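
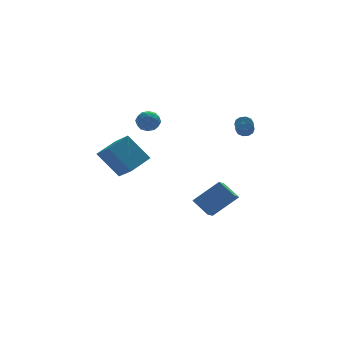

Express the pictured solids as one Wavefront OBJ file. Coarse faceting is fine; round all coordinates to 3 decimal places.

v 3.135 -2.109 3.118
v 3.358 -1.811 3.481
v 3.048 -2.532 4.265
v 2.825 -2.831 3.902
v 3.053 -1.716 3.447
v 2.743 -2.437 4.232
v 2.779 -1.771 3.288
v 2.469 -2.492 4.073
v 2.641 -1.955 3.064
v 2.331 -2.677 3.849
v 2.692 -2.198 2.861
v 2.382 -2.92 3.645
v 2.912 -2.408 2.755
v 2.602 -3.129 3.539
v 3.217 -2.503 2.788
v 2.907 -3.224 3.573
v 3.491 -2.448 2.947
v 3.181 -3.169 3.732
v 3.629 -2.263 3.171
v 3.319 -2.985 3.956
v 3.578 -2.02 3.375
v 3.268 -2.742 4.159
v -2.846 -1.403 4.165
v -2.447 -0.942 4.596
v -1.913 -1.498 3.404
v -1.514 -1.037 3.835
v -1.684 -1.722 4.078
v -2.261 -1.663 4.549
v -2.099 -0.777 3.451
v -2.676 -0.718 3.922
v -1.985 -0.555 4.155
v -1.729 -1.14 4.543
v -2.631 -1.3 3.457
v -2.375 -1.885 3.845
v -2.728 -1.164 4.447
v -1.632 -1.276 3.553
v -1.732 -1.679 3.695
v -1.497 -1.408 3.949
v -2.619 -1.588 4.419
v -2.385 -1.317 4.673
v -1.936 -1.776 4.368
v -1.975 -1.123 3.327
v -1.741 -0.852 3.581
v -2.863 -1.032 4.051
v -2.628 -0.761 4.305
v -2.424 -0.664 3.632
v -2.223 -0.666 4.442
v -1.674 -0.722 3.994
v -2.018 -0.569 3.769
v -2.357 -0.534 4.045
v -2.072 -1.009 4.669
v -1.524 -1.065 4.222
v -1.624 -1.468 4.365
v -1.963 -1.433 4.641
v -1.801 -0.782 4.41
v -2.836 -1.375 3.778
v -2.288 -1.431 3.331
v -2.397 -1.007 3.359
v -2.736 -0.972 3.635
v -2.686 -1.718 4.006
v -2.137 -1.774 3.558
v -2.003 -1.906 3.955
v -2.342 -1.871 4.231
v -2.559 -1.658 3.59
v -4.048 0.388 1.506
v -2.717 1.218 2.052
v -4.456 1.598 0.663
v -3.126 2.428 1.209
v -2.934 -0.348 -0.089
v -1.604 0.482 0.457
v -3.343 0.862 -0.932
v -2.012 1.692 -0.386
v 1.581 1.783 -3.948
v 1.006 0.897 -3.398
v 3.123 1.633 -2.574
v 2.548 0.747 -2.025
v 2.212 0.873 -4.755
v 1.637 -0.013 -4.206
v 3.754 0.723 -3.382
v 3.179 -0.163 -2.832
f 2 1 5
f 2 5 3
f 3 5 6
f 3 6 4
f 5 1 7
f 5 7 6
f 6 7 8
f 6 8 4
f 7 1 9
f 7 9 8
f 8 9 10
f 8 10 4
f 9 1 11
f 9 11 10
f 10 11 12
f 10 12 4
f 11 1 13
f 11 13 12
f 12 13 14
f 12 14 4
f 13 1 15
f 13 15 14
f 14 15 16
f 14 16 4
f 15 1 17
f 15 17 16
f 16 17 18
f 16 18 4
f 17 1 19
f 17 19 18
f 18 19 20
f 18 20 4
f 19 1 21
f 19 21 20
f 20 21 22
f 20 22 4
f 21 1 2
f 21 2 22
f 22 2 3
f 22 3 4
f 23 60 39
f 60 34 63
f 39 63 28
f 60 63 39
f 23 39 35
f 39 28 40
f 35 40 24
f 39 40 35
f 23 35 44
f 35 24 45
f 44 45 30
f 35 45 44
f 23 44 56
f 44 30 59
f 56 59 33
f 44 59 56
f 23 56 60
f 56 33 64
f 60 64 34
f 56 64 60
f 24 40 51
f 40 28 54
f 51 54 32
f 40 54 51
f 28 63 41
f 63 34 62
f 41 62 27
f 63 62 41
f 34 64 61
f 64 33 57
f 61 57 25
f 64 57 61
f 33 59 58
f 59 30 46
f 58 46 29
f 59 46 58
f 30 45 50
f 45 24 47
f 50 47 31
f 45 47 50
f 26 52 38
f 52 32 53
f 38 53 27
f 52 53 38
f 26 38 36
f 38 27 37
f 36 37 25
f 38 37 36
f 26 36 43
f 36 25 42
f 43 42 29
f 36 42 43
f 26 43 48
f 43 29 49
f 48 49 31
f 43 49 48
f 26 48 52
f 48 31 55
f 52 55 32
f 48 55 52
f 27 53 41
f 53 32 54
f 41 54 28
f 53 54 41
f 25 37 61
f 37 27 62
f 61 62 34
f 37 62 61
f 29 42 58
f 42 25 57
f 58 57 33
f 42 57 58
f 31 49 50
f 49 29 46
f 50 46 30
f 49 46 50
f 32 55 51
f 55 31 47
f 51 47 24
f 55 47 51
f 66 68 65
f 69 66 65
f 65 68 67
f 67 69 65
f 66 72 68
f 70 66 69
f 70 72 66
f 68 72 67
f 71 69 67
f 67 72 71
f 71 70 69
f 72 70 71
f 74 76 73
f 77 74 73
f 73 76 75
f 75 77 73
f 74 80 76
f 78 74 77
f 78 80 74
f 76 80 75
f 79 77 75
f 75 80 79
f 79 78 77
f 80 78 79



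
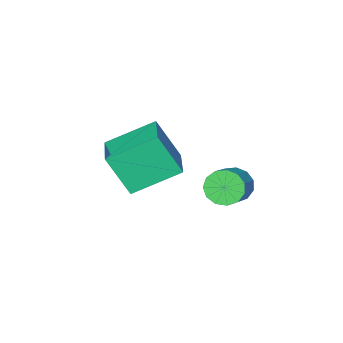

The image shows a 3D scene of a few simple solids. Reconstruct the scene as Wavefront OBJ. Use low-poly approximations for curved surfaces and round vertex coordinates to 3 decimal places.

v 0.596 -1.972 0.932
v 1.132 -2.79 2.608
v 1.631 -0.467 1.336
v 2.166 -1.285 3.012
v 2.294 -2.875 -0.052
v 2.829 -3.693 1.624
v 3.328 -1.37 0.352
v 3.864 -2.188 2.028
v -1.829 -1.823 -1.766
v -1.382 -1.773 -2.464
v -0.405 -1.128 -1.792
v -0.851 -1.177 -1.094
v -1.647 -1.388 -2.449
v -0.67 -0.742 -1.777
v -1.969 -1.14 -2.217
v -0.992 -0.495 -1.546
v -2.247 -1.11 -1.842
v -1.27 -0.464 -1.171
v -2.392 -1.306 -1.443
v -1.414 -0.66 -0.771
v -2.358 -1.666 -1.146
v -1.381 -1.02 -0.475
v -2.156 -2.075 -1.046
v -1.179 -1.43 -0.375
v -1.85 -2.405 -1.174
v -0.873 -1.76 -0.503
v -1.537 -2.55 -1.491
v -0.56 -1.904 -0.82
v -1.317 -2.464 -1.894
v -0.34 -1.818 -1.223
v -1.259 -2.174 -2.257
v -0.282 -1.529 -1.586
f 2 4 1
f 5 2 1
f 1 4 3
f 3 5 1
f 2 8 4
f 6 2 5
f 6 8 2
f 4 8 3
f 7 5 3
f 3 8 7
f 7 6 5
f 8 6 7
f 10 9 13
f 10 13 11
f 11 13 14
f 11 14 12
f 13 9 15
f 13 15 14
f 14 15 16
f 14 16 12
f 15 9 17
f 15 17 16
f 16 17 18
f 16 18 12
f 17 9 19
f 17 19 18
f 18 19 20
f 18 20 12
f 19 9 21
f 19 21 20
f 20 21 22
f 20 22 12
f 21 9 23
f 21 23 22
f 22 23 24
f 22 24 12
f 23 9 25
f 23 25 24
f 24 25 26
f 24 26 12
f 25 9 27
f 25 27 26
f 26 27 28
f 26 28 12
f 27 9 29
f 27 29 28
f 28 29 30
f 28 30 12
f 29 9 31
f 29 31 30
f 30 31 32
f 30 32 12
f 31 9 10
f 31 10 32
f 32 10 11
f 32 11 12



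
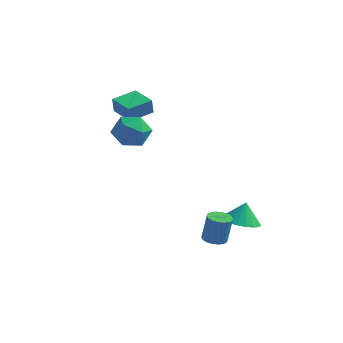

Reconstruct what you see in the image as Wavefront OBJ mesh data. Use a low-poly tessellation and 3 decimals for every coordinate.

v -2.273 0.657 3.664
v -1.429 0.206 3.46
v -3.051 -0.706 3.46
v -2.207 -1.157 3.256
v -2.385 -0.84 4.164
v -1.905 0.002 4.29
v -2.575 -0.502 2.63
v -2.095 0.34 2.756
v -1.616 -0.51 2.821
v -1.499 -0.719 3.769
v -2.981 0.219 3.151
v -2.864 0.01 4.099
v 2.003 2.251 -2.821
v 2.936 2.073 -2.854
v 2.117 2.649 -1.759
v 2.918 2.443 -2.991
v 2.742 2.78 -3.098
v 2.438 3.025 -3.158
v 2.059 3.137 -3.159
v 1.671 3.096 -3.102
v 1.339 2.908 -2.996
v 1.123 2.607 -2.86
v 1.059 2.244 -2.717
v 1.158 1.883 -2.592
v 1.403 1.585 -2.507
v 1.752 1.402 -2.476
v 2.144 1.366 -2.505
v 2.512 1.484 -2.588
v 2.792 1.733 -2.712
v -3.459 2.269 2.555
v -3.477 2.144 3.386
v -4.589 2.966 2.636
v -4.607 2.842 3.466
v -2.773 3.358 2.734
v -2.791 3.234 3.564
v -3.903 4.056 2.814
v -3.921 3.931 3.645
v 1.717 -0.219 -2.559
v 2.24 0.034 -2.66
v 2.426 0.191 -1.302
v 1.903 -0.061 -1.201
v 2.076 0.239 -2.661
v 2.262 0.396 -1.303
v 1.84 0.352 -2.642
v 2.026 0.51 -1.284
v 1.58 0.353 -2.607
v 1.766 0.51 -1.248
v 1.347 0.241 -2.562
v 1.533 0.398 -1.203
v 1.187 0.037 -2.516
v 1.373 0.194 -1.158
v 1.132 -0.217 -2.479
v 1.318 -0.06 -1.121
v 1.194 -0.471 -2.458
v 1.38 -0.314 -1.1
v 1.358 -0.676 -2.457
v 1.544 -0.519 -1.099
v 1.594 -0.79 -2.476
v 1.78 -0.632 -1.118
v 1.854 -0.79 -2.512
v 2.04 -0.633 -1.153
v 2.087 -0.678 -2.557
v 2.273 -0.521 -1.198
v 2.247 -0.474 -2.602
v 2.433 -0.317 -1.244
v 2.302 -0.22 -2.639
v 2.488 -0.063 -1.281
f 1 12 6
f 1 6 2
f 1 2 8
f 1 8 11
f 1 11 12
f 2 6 10
f 6 12 5
f 12 11 3
f 11 8 7
f 8 2 9
f 4 10 5
f 4 5 3
f 4 3 7
f 4 7 9
f 4 9 10
f 5 10 6
f 3 5 12
f 7 3 11
f 9 7 8
f 10 9 2
f 14 13 16
f 14 16 15
f 16 13 17
f 16 17 15
f 17 13 18
f 17 18 15
f 18 13 19
f 18 19 15
f 19 13 20
f 19 20 15
f 20 13 21
f 20 21 15
f 21 13 22
f 21 22 15
f 22 13 23
f 22 23 15
f 23 13 24
f 23 24 15
f 24 13 25
f 24 25 15
f 25 13 26
f 25 26 15
f 26 13 27
f 26 27 15
f 27 13 28
f 27 28 15
f 28 13 29
f 28 29 15
f 29 13 14
f 29 14 15
f 31 33 30
f 34 31 30
f 30 33 32
f 32 34 30
f 31 37 33
f 35 31 34
f 35 37 31
f 33 37 32
f 36 34 32
f 32 37 36
f 36 35 34
f 37 35 36
f 39 38 42
f 39 42 40
f 40 42 43
f 40 43 41
f 42 38 44
f 42 44 43
f 43 44 45
f 43 45 41
f 44 38 46
f 44 46 45
f 45 46 47
f 45 47 41
f 46 38 48
f 46 48 47
f 47 48 49
f 47 49 41
f 48 38 50
f 48 50 49
f 49 50 51
f 49 51 41
f 50 38 52
f 50 52 51
f 51 52 53
f 51 53 41
f 52 38 54
f 52 54 53
f 53 54 55
f 53 55 41
f 54 38 56
f 54 56 55
f 55 56 57
f 55 57 41
f 56 38 58
f 56 58 57
f 57 58 59
f 57 59 41
f 58 38 60
f 58 60 59
f 59 60 61
f 59 61 41
f 60 38 62
f 60 62 61
f 61 62 63
f 61 63 41
f 62 38 64
f 62 64 63
f 63 64 65
f 63 65 41
f 64 38 66
f 64 66 65
f 65 66 67
f 65 67 41
f 66 38 39
f 66 39 67
f 67 39 40
f 67 40 41



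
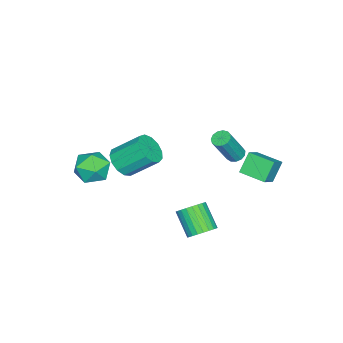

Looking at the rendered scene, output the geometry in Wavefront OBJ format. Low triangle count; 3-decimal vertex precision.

v 0.745 -2.493 -0.773
v 1.574 -2.696 -0.271
v 1.144 -1.23 1.034
v 0.315 -1.027 0.533
v 1.712 -2.315 -0.655
v 1.281 -0.848 0.651
v 1.542 -1.99 -1.075
v 1.112 -0.524 0.23
v 1.12 -1.825 -1.4
v 0.689 -0.359 -0.095
v 0.578 -1.872 -1.525
v 0.148 -0.406 -0.22
v 0.09 -2.117 -1.412
v -0.341 -0.65 -0.107
v -0.191 -2.481 -1.095
v -0.621 -1.014 0.21
v -0.174 -2.849 -0.677
v -0.604 -1.382 0.629
v 0.135 -3.104 -0.288
v -0.296 -1.637 1.017
v 0.637 -3.165 -0.054
v 0.207 -1.698 1.252
v 1.174 -3.013 -0.047
v 0.743 -1.547 1.258
v 3.281 3.264 -2.527
v 3.804 3.547 -1.949
v 3.063 2.56 -0.794
v 2.539 2.276 -1.373
v 3.561 3.759 -1.923
v 2.82 2.772 -0.769
v 3.275 3.896 -1.99
v 2.534 2.909 -0.835
v 2.99 3.937 -2.138
v 2.249 2.95 -0.984
v 2.749 3.875 -2.346
v 2.008 2.888 -1.191
v 2.589 3.72 -2.581
v 1.848 2.733 -1.426
v 2.535 3.495 -2.808
v 1.794 2.508 -1.653
v 2.593 3.236 -2.992
v 1.852 2.249 -1.838
v 2.757 2.98 -3.106
v 2.016 1.993 -1.951
v 3 2.768 -3.131
v 2.259 1.781 -1.977
v 3.286 2.631 -3.065
v 2.545 1.644 -1.91
v 3.571 2.59 -2.916
v 2.83 1.603 -1.762
v 3.812 2.652 -2.709
v 3.071 1.665 -1.554
v 3.972 2.807 -2.474
v 3.231 1.82 -1.319
v 4.026 3.032 -2.247
v 3.285 2.045 -1.092
v 3.968 3.291 -2.062
v 3.227 2.304 -0.908
v -4.817 3.05 -2.364
v -3.738 2.978 -1.556
v -4.609 4.611 -2.501
v -3.531 4.538 -1.693
v -3.989 2.842 -3.487
v -2.911 2.769 -2.679
v -3.782 4.402 -3.624
v -2.703 4.33 -2.816
v -2.532 2.685 -0.859
v -2.175 2.331 -1.127
v -1.251 1.841 0.751
v -1.608 2.195 1.019
v -2.031 2.619 -1.123
v -1.107 2.128 0.755
v -2.047 2.927 -1.035
v -1.122 2.436 0.843
v -2.216 3.159 -0.891
v -1.292 2.668 0.987
v -2.486 3.24 -0.737
v -1.562 2.749 1.141
v -2.77 3.145 -0.622
v -1.846 2.655 1.257
v -2.979 2.905 -0.582
v -2.055 2.414 1.296
v -3.046 2.594 -0.63
v -2.122 2.104 1.248
v -2.95 2.313 -0.751
v -2.025 1.822 1.127
v -2.721 2.15 -0.906
v -1.797 1.659 0.972
v -2.432 2.156 -1.047
v -1.508 1.666 0.832
v 2.16 -2.492 0.296
v 3.251 -2.803 0.254
v 1.689 -4.017 -0.614
v 2.78 -4.328 -0.656
v 2.228 -4.328 0.336
v 2.519 -3.385 0.899
v 2.421 -3.435 -1.259
v 2.712 -2.492 -0.696
v 3.413 -3.386 -0.707
v 3.293 -3.938 0.279
v 1.647 -2.882 -0.639
v 1.527 -3.434 0.347
f 2 1 5
f 2 5 3
f 3 5 6
f 3 6 4
f 5 1 7
f 5 7 6
f 6 7 8
f 6 8 4
f 7 1 9
f 7 9 8
f 8 9 10
f 8 10 4
f 9 1 11
f 9 11 10
f 10 11 12
f 10 12 4
f 11 1 13
f 11 13 12
f 12 13 14
f 12 14 4
f 13 1 15
f 13 15 14
f 14 15 16
f 14 16 4
f 15 1 17
f 15 17 16
f 16 17 18
f 16 18 4
f 17 1 19
f 17 19 18
f 18 19 20
f 18 20 4
f 19 1 21
f 19 21 20
f 20 21 22
f 20 22 4
f 21 1 23
f 21 23 22
f 22 23 24
f 22 24 4
f 23 1 2
f 23 2 24
f 24 2 3
f 24 3 4
f 26 25 29
f 26 29 27
f 27 29 30
f 27 30 28
f 29 25 31
f 29 31 30
f 30 31 32
f 30 32 28
f 31 25 33
f 31 33 32
f 32 33 34
f 32 34 28
f 33 25 35
f 33 35 34
f 34 35 36
f 34 36 28
f 35 25 37
f 35 37 36
f 36 37 38
f 36 38 28
f 37 25 39
f 37 39 38
f 38 39 40
f 38 40 28
f 39 25 41
f 39 41 40
f 40 41 42
f 40 42 28
f 41 25 43
f 41 43 42
f 42 43 44
f 42 44 28
f 43 25 45
f 43 45 44
f 44 45 46
f 44 46 28
f 45 25 47
f 45 47 46
f 46 47 48
f 46 48 28
f 47 25 49
f 47 49 48
f 48 49 50
f 48 50 28
f 49 25 51
f 49 51 50
f 50 51 52
f 50 52 28
f 51 25 53
f 51 53 52
f 52 53 54
f 52 54 28
f 53 25 55
f 53 55 54
f 54 55 56
f 54 56 28
f 55 25 57
f 55 57 56
f 56 57 58
f 56 58 28
f 57 25 26
f 57 26 58
f 58 26 27
f 58 27 28
f 60 62 59
f 63 60 59
f 59 62 61
f 61 63 59
f 60 66 62
f 64 60 63
f 64 66 60
f 62 66 61
f 65 63 61
f 61 66 65
f 65 64 63
f 66 64 65
f 68 67 71
f 68 71 69
f 69 71 72
f 69 72 70
f 71 67 73
f 71 73 72
f 72 73 74
f 72 74 70
f 73 67 75
f 73 75 74
f 74 75 76
f 74 76 70
f 75 67 77
f 75 77 76
f 76 77 78
f 76 78 70
f 77 67 79
f 77 79 78
f 78 79 80
f 78 80 70
f 79 67 81
f 79 81 80
f 80 81 82
f 80 82 70
f 81 67 83
f 81 83 82
f 82 83 84
f 82 84 70
f 83 67 85
f 83 85 84
f 84 85 86
f 84 86 70
f 85 67 87
f 85 87 86
f 86 87 88
f 86 88 70
f 87 67 89
f 87 89 88
f 88 89 90
f 88 90 70
f 89 67 68
f 89 68 90
f 90 68 69
f 90 69 70
f 91 102 96
f 91 96 92
f 91 92 98
f 91 98 101
f 91 101 102
f 92 96 100
f 96 102 95
f 102 101 93
f 101 98 97
f 98 92 99
f 94 100 95
f 94 95 93
f 94 93 97
f 94 97 99
f 94 99 100
f 95 100 96
f 93 95 102
f 97 93 101
f 99 97 98
f 100 99 92



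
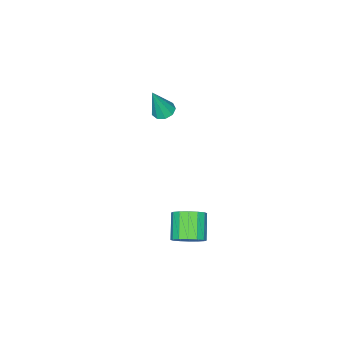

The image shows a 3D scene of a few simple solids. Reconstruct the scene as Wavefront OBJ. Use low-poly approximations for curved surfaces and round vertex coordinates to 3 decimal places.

v 3.525 3.679 -2.41
v 4.122 3.297 -2.109
v 3.272 2.599 -1.31
v 2.675 2.981 -1.61
v 4.077 3.618 -1.877
v 3.228 2.919 -1.077
v 3.884 3.955 -1.787
v 3.035 3.256 -0.987
v 3.595 4.218 -1.864
v 2.745 3.519 -1.065
v 3.287 4.337 -2.088
v 2.437 3.638 -1.288
v 3.043 4.28 -2.397
v 2.193 3.581 -1.598
v 2.928 4.061 -2.71
v 2.078 3.363 -1.911
v 2.972 3.741 -2.943
v 2.123 3.042 -2.143
v 3.165 3.404 -3.033
v 2.316 2.705 -2.233
v 3.455 3.141 -2.955
v 2.605 2.442 -2.156
v 3.763 3.022 -2.732
v 2.913 2.323 -1.932
v 4.007 3.079 -2.422
v 3.157 2.38 -1.623
v -1.945 -2.552 -1.404
v -1.391 -2.452 -1.58
v -1.395 -2.748 0.224
v -1.568 -2.104 -1.478
v -1.922 -1.966 -1.341
v -2.287 -2.101 -1.234
v -2.492 -2.448 -1.207
v -2.441 -2.843 -1.272
v -2.159 -3.102 -1.398
v -1.776 -3.103 -1.528
v -1.473 -2.847 -1.599
f 2 1 5
f 2 5 3
f 3 5 6
f 3 6 4
f 5 1 7
f 5 7 6
f 6 7 8
f 6 8 4
f 7 1 9
f 7 9 8
f 8 9 10
f 8 10 4
f 9 1 11
f 9 11 10
f 10 11 12
f 10 12 4
f 11 1 13
f 11 13 12
f 12 13 14
f 12 14 4
f 13 1 15
f 13 15 14
f 14 15 16
f 14 16 4
f 15 1 17
f 15 17 16
f 16 17 18
f 16 18 4
f 17 1 19
f 17 19 18
f 18 19 20
f 18 20 4
f 19 1 21
f 19 21 20
f 20 21 22
f 20 22 4
f 21 1 23
f 21 23 22
f 22 23 24
f 22 24 4
f 23 1 25
f 23 25 24
f 24 25 26
f 24 26 4
f 25 1 2
f 25 2 26
f 26 2 3
f 26 3 4
f 28 27 30
f 28 30 29
f 30 27 31
f 30 31 29
f 31 27 32
f 31 32 29
f 32 27 33
f 32 33 29
f 33 27 34
f 33 34 29
f 34 27 35
f 34 35 29
f 35 27 36
f 35 36 29
f 36 27 37
f 36 37 29
f 37 27 28
f 37 28 29



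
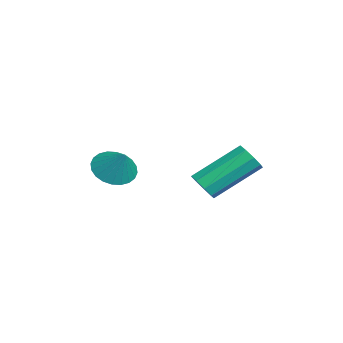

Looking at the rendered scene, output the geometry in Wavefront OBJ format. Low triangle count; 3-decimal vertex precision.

v 0.731 2.534 -2.268
v 1.228 2.745 -2.419
v 0.905 4.277 -1.344
v 0.409 4.066 -1.192
v 0.956 2.859 -2.664
v 0.633 4.392 -1.588
v 0.58 2.822 -2.724
v 0.257 4.354 -1.648
v 0.274 2.649 -2.57
v -0.049 4.182 -1.494
v 0.183 2.423 -2.275
v -0.14 3.955 -1.199
v 0.348 2.248 -1.976
v 0.025 3.781 -0.901
v 0.693 2.207 -1.815
v 0.37 3.74 -0.739
v 1.056 2.319 -1.865
v 0.733 3.852 -0.789
v 1.267 2.531 -2.104
v 0.944 4.064 -1.028
v -0.772 0.008 -1.991
v -0.207 0.165 -2.474
v -0.148 0.292 -1.169
v -0.345 0.427 -2.46
v -0.548 0.625 -2.374
v -0.785 0.73 -2.23
v -1.02 0.724 -2.049
v -1.218 0.61 -1.86
v -1.347 0.404 -1.691
v -1.389 0.138 -1.567
v -1.337 -0.148 -1.508
v -1.199 -0.41 -1.522
v -0.996 -0.609 -1.608
v -0.759 -0.713 -1.752
v -0.524 -0.708 -1.932
v -0.326 -0.593 -2.122
v -0.197 -0.387 -2.291
v -0.155 -0.121 -2.415
f 2 1 5
f 2 5 3
f 3 5 6
f 3 6 4
f 5 1 7
f 5 7 6
f 6 7 8
f 6 8 4
f 7 1 9
f 7 9 8
f 8 9 10
f 8 10 4
f 9 1 11
f 9 11 10
f 10 11 12
f 10 12 4
f 11 1 13
f 11 13 12
f 12 13 14
f 12 14 4
f 13 1 15
f 13 15 14
f 14 15 16
f 14 16 4
f 15 1 17
f 15 17 16
f 16 17 18
f 16 18 4
f 17 1 19
f 17 19 18
f 18 19 20
f 18 20 4
f 19 1 2
f 19 2 20
f 20 2 3
f 20 3 4
f 22 21 24
f 22 24 23
f 24 21 25
f 24 25 23
f 25 21 26
f 25 26 23
f 26 21 27
f 26 27 23
f 27 21 28
f 27 28 23
f 28 21 29
f 28 29 23
f 29 21 30
f 29 30 23
f 30 21 31
f 30 31 23
f 31 21 32
f 31 32 23
f 32 21 33
f 32 33 23
f 33 21 34
f 33 34 23
f 34 21 35
f 34 35 23
f 35 21 36
f 35 36 23
f 36 21 37
f 36 37 23
f 37 21 38
f 37 38 23
f 38 21 22
f 38 22 23



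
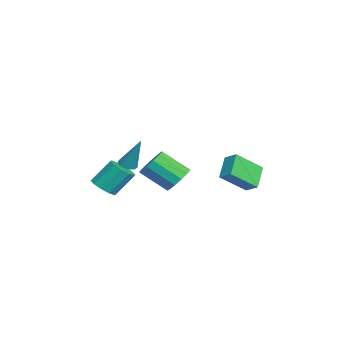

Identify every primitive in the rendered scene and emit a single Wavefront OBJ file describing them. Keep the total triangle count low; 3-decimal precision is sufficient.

v 2.24 2.249 0.475
v 2.795 2.839 0.912
v 1.613 3.752 -0.754
v 2.167 4.342 -0.316
v 3.433 1.898 -0.564
v 3.987 2.488 -0.126
v 2.805 3.401 -1.792
v 3.36 3.991 -1.355
v 1.649 -3.071 -0.2
v 2.035 -2.714 -0.446
v 2.211 -2.329 1.76
v 1.754 -2.548 -0.428
v 1.44 -2.548 -0.338
v 1.192 -2.714 -0.204
v 1.09 -2.993 -0.069
v 1.165 -3.297 0.024
v 1.394 -3.529 0.046
v 1.704 -3.616 -0.01
v 1.997 -3.529 -0.126
v 2.179 -3.297 -0.266
v 2.193 -2.993 -0.385
v -3.109 -0.155 -3.16
v -2.358 -0.704 -3.624
v -2.72 -2.334 -2.285
v -3.471 -1.785 -1.82
v -2.1 -0.405 -3.191
v -2.462 -2.035 -1.852
v -2.163 -0.027 -2.748
v -2.525 -1.656 -1.408
v -2.526 0.31 -2.435
v -2.888 -1.319 -1.096
v -3.074 0.5 -2.353
v -3.436 -1.129 -1.014
v -3.633 0.482 -2.527
v -3.996 -1.148 -1.187
v -4.026 0.261 -2.901
v -4.388 -1.368 -1.562
v -4.128 -0.092 -3.358
v -4.49 -1.721 -2.019
v -3.906 -0.465 -3.752
v -4.268 -2.094 -2.412
v -3.431 -0.74 -3.958
v -3.793 -2.369 -2.618
v -2.854 -0.829 -3.91
v -3.216 -2.458 -2.571
v 2.251 -4.406 -1.731
v 2.827 -4.888 -1.273
v 2.626 -3.816 0.109
v 2.049 -3.334 -0.349
v 3.103 -4.499 -1.535
v 2.902 -3.427 -0.153
v 3.054 -4.074 -1.871
v 2.853 -3.003 -0.489
v 2.697 -3.777 -2.154
v 2.496 -2.705 -0.772
v 2.17 -3.719 -2.275
v 1.969 -2.647 -0.894
v 1.674 -3.924 -2.189
v 1.473 -2.852 -0.807
v 1.398 -4.313 -1.927
v 1.197 -3.241 -0.545
v 1.447 -4.737 -1.591
v 1.246 -3.666 -0.209
v 1.804 -5.035 -1.308
v 1.603 -3.963 0.074
v 2.331 -5.093 -1.186
v 2.13 -4.021 0.195
f 2 4 1
f 5 2 1
f 1 4 3
f 3 5 1
f 2 8 4
f 6 2 5
f 6 8 2
f 4 8 3
f 7 5 3
f 3 8 7
f 7 6 5
f 8 6 7
f 10 9 12
f 10 12 11
f 12 9 13
f 12 13 11
f 13 9 14
f 13 14 11
f 14 9 15
f 14 15 11
f 15 9 16
f 15 16 11
f 16 9 17
f 16 17 11
f 17 9 18
f 17 18 11
f 18 9 19
f 18 19 11
f 19 9 20
f 19 20 11
f 20 9 21
f 20 21 11
f 21 9 10
f 21 10 11
f 23 22 26
f 23 26 24
f 24 26 27
f 24 27 25
f 26 22 28
f 26 28 27
f 27 28 29
f 27 29 25
f 28 22 30
f 28 30 29
f 29 30 31
f 29 31 25
f 30 22 32
f 30 32 31
f 31 32 33
f 31 33 25
f 32 22 34
f 32 34 33
f 33 34 35
f 33 35 25
f 34 22 36
f 34 36 35
f 35 36 37
f 35 37 25
f 36 22 38
f 36 38 37
f 37 38 39
f 37 39 25
f 38 22 40
f 38 40 39
f 39 40 41
f 39 41 25
f 40 22 42
f 40 42 41
f 41 42 43
f 41 43 25
f 42 22 44
f 42 44 43
f 43 44 45
f 43 45 25
f 44 22 23
f 44 23 45
f 45 23 24
f 45 24 25
f 47 46 50
f 47 50 48
f 48 50 51
f 48 51 49
f 50 46 52
f 50 52 51
f 51 52 53
f 51 53 49
f 52 46 54
f 52 54 53
f 53 54 55
f 53 55 49
f 54 46 56
f 54 56 55
f 55 56 57
f 55 57 49
f 56 46 58
f 56 58 57
f 57 58 59
f 57 59 49
f 58 46 60
f 58 60 59
f 59 60 61
f 59 61 49
f 60 46 62
f 60 62 61
f 61 62 63
f 61 63 49
f 62 46 64
f 62 64 63
f 63 64 65
f 63 65 49
f 64 46 66
f 64 66 65
f 65 66 67
f 65 67 49
f 66 46 47
f 66 47 67
f 67 47 48
f 67 48 49



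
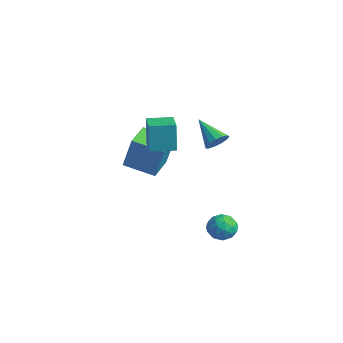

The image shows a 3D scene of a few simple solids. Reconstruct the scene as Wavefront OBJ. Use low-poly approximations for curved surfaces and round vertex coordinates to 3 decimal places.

v -1.818 -3.893 2.255
v -2.054 -3.778 4.015
v -1.167 -2.597 2.258
v -1.403 -2.483 4.018
v -0.457 -4.577 2.482
v -0.693 -4.463 4.242
v 0.194 -3.282 2.485
v -0.042 -3.167 4.245
v 2.212 -2.369 -2.222
v 2.632 -1.765 -2.73
v 3.488 -2.895 -1.79
v 3.908 -2.291 -2.298
v 3.458 -2.028 -1.572
v 2.669 -1.704 -1.839
v 3.451 -2.956 -2.681
v 2.662 -2.632 -2.948
v 3.398 -2.128 -3.013
v 3.402 -1.555 -2.328
v 2.718 -3.105 -2.192
v 2.722 -2.532 -1.507
v 2.31 -2.021 -2.514
v 3.81 -2.639 -2.006
v 3.545 -2.485 -1.58
v 3.792 -2.13 -1.878
v 2.332 -1.985 -1.99
v 2.578 -1.63 -2.288
v 3.064 -1.785 -1.608
v 3.542 -3.03 -2.232
v 3.788 -2.675 -2.53
v 2.328 -2.53 -2.642
v 2.575 -2.175 -2.94
v 3.056 -2.875 -2.912
v 3.007 -1.88 -2.979
v 3.757 -2.188 -2.725
v 3.488 -2.579 -2.95
v 3.025 -2.389 -3.107
v 3.009 -1.543 -2.576
v 3.76 -1.851 -2.322
v 3.495 -1.697 -1.896
v 3.031 -1.506 -2.052
v 3.46 -1.756 -2.743
v 2.36 -2.809 -2.198
v 3.111 -3.117 -1.944
v 3.089 -3.154 -2.468
v 2.625 -2.963 -2.624
v 2.363 -2.472 -1.795
v 3.113 -2.78 -1.541
v 3.095 -2.271 -1.413
v 2.632 -2.081 -1.57
v 2.66 -2.904 -1.777
v 1.833 -1.846 3.456
v 2.147 -1.414 3.969
v 0.347 -2.034 4.524
v 1.933 -1.16 3.716
v 1.688 -1.125 3.381
v 1.489 -1.318 3.069
v 1.399 -1.679 2.881
v 1.447 -2.093 2.875
v 1.618 -2.429 3.054
v 1.857 -2.58 3.36
v 2.089 -2.498 3.697
v 2.239 -2.209 3.957
v 2.261 -1.805 4.059
v -5.014 -2.707 -0.285
v -4.459 -2.465 1.809
v -3.563 -1.546 -0.804
v -3.007 -1.305 1.29
v -3.933 -4.115 -0.41
v -3.377 -3.874 1.684
v -2.481 -2.955 -0.929
v -1.926 -2.713 1.165
f 2 4 1
f 5 2 1
f 1 4 3
f 3 5 1
f 2 8 4
f 6 2 5
f 6 8 2
f 4 8 3
f 7 5 3
f 3 8 7
f 7 6 5
f 8 6 7
f 9 46 25
f 46 20 49
f 25 49 14
f 46 49 25
f 9 25 21
f 25 14 26
f 21 26 10
f 25 26 21
f 9 21 30
f 21 10 31
f 30 31 16
f 21 31 30
f 9 30 42
f 30 16 45
f 42 45 19
f 30 45 42
f 9 42 46
f 42 19 50
f 46 50 20
f 42 50 46
f 10 26 37
f 26 14 40
f 37 40 18
f 26 40 37
f 14 49 27
f 49 20 48
f 27 48 13
f 49 48 27
f 20 50 47
f 50 19 43
f 47 43 11
f 50 43 47
f 19 45 44
f 45 16 32
f 44 32 15
f 45 32 44
f 16 31 36
f 31 10 33
f 36 33 17
f 31 33 36
f 12 38 24
f 38 18 39
f 24 39 13
f 38 39 24
f 12 24 22
f 24 13 23
f 22 23 11
f 24 23 22
f 12 22 29
f 22 11 28
f 29 28 15
f 22 28 29
f 12 29 34
f 29 15 35
f 34 35 17
f 29 35 34
f 12 34 38
f 34 17 41
f 38 41 18
f 34 41 38
f 13 39 27
f 39 18 40
f 27 40 14
f 39 40 27
f 11 23 47
f 23 13 48
f 47 48 20
f 23 48 47
f 15 28 44
f 28 11 43
f 44 43 19
f 28 43 44
f 17 35 36
f 35 15 32
f 36 32 16
f 35 32 36
f 18 41 37
f 41 17 33
f 37 33 10
f 41 33 37
f 52 51 54
f 52 54 53
f 54 51 55
f 54 55 53
f 55 51 56
f 55 56 53
f 56 51 57
f 56 57 53
f 57 51 58
f 57 58 53
f 58 51 59
f 58 59 53
f 59 51 60
f 59 60 53
f 60 51 61
f 60 61 53
f 61 51 62
f 61 62 53
f 62 51 63
f 62 63 53
f 63 51 52
f 63 52 53
f 65 67 64
f 68 65 64
f 64 67 66
f 66 68 64
f 65 71 67
f 69 65 68
f 69 71 65
f 67 71 66
f 70 68 66
f 66 71 70
f 70 69 68
f 71 69 70



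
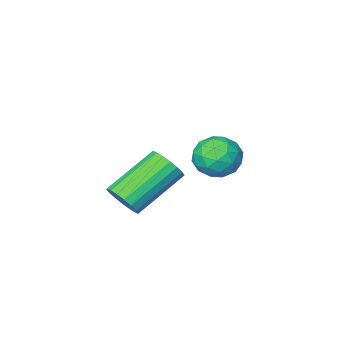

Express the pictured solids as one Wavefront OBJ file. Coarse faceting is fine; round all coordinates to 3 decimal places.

v 4.457 -2.314 -2.97
v 4.81 -2.042 -2.392
v 3.017 -2.173 -1.232
v 2.663 -2.446 -1.81
v 4.696 -1.776 -2.539
v 2.902 -1.907 -1.379
v 4.534 -1.616 -2.771
v 2.741 -1.747 -1.611
v 4.357 -1.595 -3.043
v 2.564 -1.726 -1.883
v 4.2 -1.716 -3.3
v 2.406 -1.847 -2.14
v 4.093 -1.956 -3.492
v 2.3 -2.087 -2.332
v 4.059 -2.266 -3.58
v 2.265 -2.398 -2.42
v 4.103 -2.587 -3.548
v 2.31 -2.718 -2.388
v 4.218 -2.853 -3.401
v 2.424 -2.984 -2.241
v 4.379 -3.013 -3.169
v 2.586 -3.144 -2.009
v 4.556 -3.034 -2.897
v 2.763 -3.165 -1.737
v 4.714 -2.913 -2.64
v 2.92 -3.044 -1.48
v 4.82 -2.673 -2.448
v 3.027 -2.804 -1.288
v 4.855 -2.362 -2.36
v 3.061 -2.494 -1.2
v -0.392 -3.284 -3.36
v 0.085 -2.542 -3.048
v 0.295 -4.158 -2.332
v 0.772 -3.416 -2.02
v -0.151 -3.473 -1.877
v -0.576 -2.933 -2.512
v 0.956 -3.767 -2.868
v 0.531 -3.227 -3.503
v 0.918 -2.84 -2.744
v 0.234 -2.658 -2.131
v 0.146 -4.042 -3.249
v -0.538 -3.86 -2.636
v -0.214 -2.837 -3.294
v 0.594 -3.863 -2.086
v 0.052 -3.897 -2.002
v 0.332 -3.461 -1.818
v -0.602 -3.066 -2.979
v -0.322 -2.63 -2.796
v -0.461 -3.177 -2.108
v 0.702 -4.07 -2.584
v 0.982 -3.634 -2.401
v 0.048 -3.239 -3.562
v 0.328 -2.803 -3.378
v 0.841 -3.523 -3.272
v 0.556 -2.576 -2.932
v 0.96 -3.089 -2.328
v 1.068 -3.296 -2.826
v 0.818 -2.978 -3.199
v 0.154 -2.469 -2.572
v 0.558 -2.982 -1.968
v 0.015 -3.016 -1.884
v -0.235 -2.698 -2.257
v 0.643 -2.644 -2.393
v -0.178 -3.718 -3.412
v 0.226 -4.231 -2.808
v 0.615 -4.002 -3.123
v 0.365 -3.684 -3.496
v -0.58 -3.611 -3.052
v -0.176 -4.124 -2.448
v -0.438 -3.722 -2.181
v -0.688 -3.404 -2.554
v -0.263 -4.056 -2.987
f 2 1 5
f 2 5 3
f 3 5 6
f 3 6 4
f 5 1 7
f 5 7 6
f 6 7 8
f 6 8 4
f 7 1 9
f 7 9 8
f 8 9 10
f 8 10 4
f 9 1 11
f 9 11 10
f 10 11 12
f 10 12 4
f 11 1 13
f 11 13 12
f 12 13 14
f 12 14 4
f 13 1 15
f 13 15 14
f 14 15 16
f 14 16 4
f 15 1 17
f 15 17 16
f 16 17 18
f 16 18 4
f 17 1 19
f 17 19 18
f 18 19 20
f 18 20 4
f 19 1 21
f 19 21 20
f 20 21 22
f 20 22 4
f 21 1 23
f 21 23 22
f 22 23 24
f 22 24 4
f 23 1 25
f 23 25 24
f 24 25 26
f 24 26 4
f 25 1 27
f 25 27 26
f 26 27 28
f 26 28 4
f 27 1 29
f 27 29 28
f 28 29 30
f 28 30 4
f 29 1 2
f 29 2 30
f 30 2 3
f 30 3 4
f 31 68 47
f 68 42 71
f 47 71 36
f 68 71 47
f 31 47 43
f 47 36 48
f 43 48 32
f 47 48 43
f 31 43 52
f 43 32 53
f 52 53 38
f 43 53 52
f 31 52 64
f 52 38 67
f 64 67 41
f 52 67 64
f 31 64 68
f 64 41 72
f 68 72 42
f 64 72 68
f 32 48 59
f 48 36 62
f 59 62 40
f 48 62 59
f 36 71 49
f 71 42 70
f 49 70 35
f 71 70 49
f 42 72 69
f 72 41 65
f 69 65 33
f 72 65 69
f 41 67 66
f 67 38 54
f 66 54 37
f 67 54 66
f 38 53 58
f 53 32 55
f 58 55 39
f 53 55 58
f 34 60 46
f 60 40 61
f 46 61 35
f 60 61 46
f 34 46 44
f 46 35 45
f 44 45 33
f 46 45 44
f 34 44 51
f 44 33 50
f 51 50 37
f 44 50 51
f 34 51 56
f 51 37 57
f 56 57 39
f 51 57 56
f 34 56 60
f 56 39 63
f 60 63 40
f 56 63 60
f 35 61 49
f 61 40 62
f 49 62 36
f 61 62 49
f 33 45 69
f 45 35 70
f 69 70 42
f 45 70 69
f 37 50 66
f 50 33 65
f 66 65 41
f 50 65 66
f 39 57 58
f 57 37 54
f 58 54 38
f 57 54 58
f 40 63 59
f 63 39 55
f 59 55 32
f 63 55 59



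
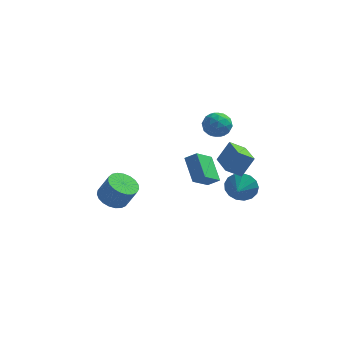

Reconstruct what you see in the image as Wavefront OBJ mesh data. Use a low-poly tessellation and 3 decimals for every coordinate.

v -4.002 0.797 -3.849
v -3.103 0.89 -4.301
v -2.4 0.796 -2.923
v -3.298 0.703 -2.471
v -3.203 1.29 -4.223
v -2.5 1.196 -2.845
v -3.441 1.605 -4.08
v -2.738 1.511 -2.702
v -3.776 1.78 -3.897
v -3.073 1.687 -2.519
v -4.15 1.786 -3.706
v -3.447 1.692 -2.328
v -4.499 1.62 -3.54
v -3.796 1.526 -2.161
v -4.761 1.312 -3.427
v -4.058 1.218 -2.049
v -4.892 0.915 -3.387
v -4.189 0.821 -2.009
v -4.869 0.497 -3.427
v -4.166 0.404 -2.049
v -4.696 0.132 -3.54
v -3.993 0.038 -2.162
v -4.403 -0.119 -3.707
v -3.7 -0.213 -2.328
v -4.041 -0.211 -3.898
v -3.337 -0.305 -2.52
v -3.671 -0.129 -4.081
v -2.968 -0.223 -2.702
v -3.359 0.113 -4.223
v -2.656 0.019 -2.845
v -3.158 0.473 -4.301
v -2.455 0.38 -2.923
v 3.53 1.888 -2.93
v 4.033 2.122 -2.05
v 3.41 0.792 -2.57
v 3.555 2.21 -1.941
v 3.071 2.224 -2.059
v 2.693 2.161 -2.376
v 2.507 2.036 -2.82
v 2.554 1.877 -3.29
v 2.826 1.721 -3.676
v 3.259 1.602 -3.892
v 3.754 1.55 -3.887
v 4.197 1.575 -3.663
v 4.488 1.671 -3.271
v 4.56 1.818 -2.801
v 4.395 1.98 -2.36
v 1.446 2.633 -3.534
v 0.685 1.503 -2.468
v 0.765 4.049 -2.521
v 0.003 2.92 -1.454
v 2.177 2.62 -3.026
v 1.415 1.491 -1.959
v 1.495 4.037 -2.012
v 0.734 2.907 -0.946
v 1.21 2.259 2.031
v 1.924 2.879 2.022
v 2.136 1.201 2.638
v 2.85 1.821 2.629
v 2.122 1.947 3.22
v 1.55 2.6 2.845
v 2.51 1.48 1.815
v 1.938 2.133 1.44
v 2.728 2.398 1.889
v 2.488 2.686 2.757
v 1.572 1.394 1.903
v 1.332 1.682 2.771
v 1.486 2.662 1.973
v 2.574 1.418 2.687
v 2.146 1.492 3.034
v 2.566 1.857 3.029
v 1.266 2.498 2.457
v 1.686 2.863 2.452
v 1.801 2.315 3.156
v 2.374 1.217 2.208
v 2.794 1.582 2.203
v 1.494 2.223 1.631
v 1.914 2.588 1.626
v 2.259 1.765 1.504
v 2.378 2.743 1.89
v 2.922 2.122 2.247
v 2.723 1.921 1.768
v 2.387 2.305 1.547
v 2.237 2.913 2.4
v 2.781 2.291 2.757
v 2.353 2.365 3.105
v 2.017 2.749 2.884
v 2.71 2.63 2.322
v 1.279 1.789 1.903
v 1.823 1.167 2.26
v 2.043 1.331 1.776
v 1.707 1.715 1.555
v 1.138 1.958 2.413
v 1.682 1.337 2.77
v 1.673 1.775 3.113
v 1.337 2.159 2.892
v 1.35 1.45 2.338
v 4.123 -4.182 2.577
v 3.246 -4.418 3.161
v 3.456 -2.546 2.235
v 2.578 -2.782 2.819
v 4.762 -3.678 3.741
v 3.884 -3.914 4.325
v 4.094 -2.042 3.399
v 3.217 -2.278 3.983
f 2 1 5
f 2 5 3
f 3 5 6
f 3 6 4
f 5 1 7
f 5 7 6
f 6 7 8
f 6 8 4
f 7 1 9
f 7 9 8
f 8 9 10
f 8 10 4
f 9 1 11
f 9 11 10
f 10 11 12
f 10 12 4
f 11 1 13
f 11 13 12
f 12 13 14
f 12 14 4
f 13 1 15
f 13 15 14
f 14 15 16
f 14 16 4
f 15 1 17
f 15 17 16
f 16 17 18
f 16 18 4
f 17 1 19
f 17 19 18
f 18 19 20
f 18 20 4
f 19 1 21
f 19 21 20
f 20 21 22
f 20 22 4
f 21 1 23
f 21 23 22
f 22 23 24
f 22 24 4
f 23 1 25
f 23 25 24
f 24 25 26
f 24 26 4
f 25 1 27
f 25 27 26
f 26 27 28
f 26 28 4
f 27 1 29
f 27 29 28
f 28 29 30
f 28 30 4
f 29 1 31
f 29 31 30
f 30 31 32
f 30 32 4
f 31 1 2
f 31 2 32
f 32 2 3
f 32 3 4
f 34 33 36
f 34 36 35
f 36 33 37
f 36 37 35
f 37 33 38
f 37 38 35
f 38 33 39
f 38 39 35
f 39 33 40
f 39 40 35
f 40 33 41
f 40 41 35
f 41 33 42
f 41 42 35
f 42 33 43
f 42 43 35
f 43 33 44
f 43 44 35
f 44 33 45
f 44 45 35
f 45 33 46
f 45 46 35
f 46 33 47
f 46 47 35
f 47 33 34
f 47 34 35
f 49 51 48
f 52 49 48
f 48 51 50
f 50 52 48
f 49 55 51
f 53 49 52
f 53 55 49
f 51 55 50
f 54 52 50
f 50 55 54
f 54 53 52
f 55 53 54
f 56 93 72
f 93 67 96
f 72 96 61
f 93 96 72
f 56 72 68
f 72 61 73
f 68 73 57
f 72 73 68
f 56 68 77
f 68 57 78
f 77 78 63
f 68 78 77
f 56 77 89
f 77 63 92
f 89 92 66
f 77 92 89
f 56 89 93
f 89 66 97
f 93 97 67
f 89 97 93
f 57 73 84
f 73 61 87
f 84 87 65
f 73 87 84
f 61 96 74
f 96 67 95
f 74 95 60
f 96 95 74
f 67 97 94
f 97 66 90
f 94 90 58
f 97 90 94
f 66 92 91
f 92 63 79
f 91 79 62
f 92 79 91
f 63 78 83
f 78 57 80
f 83 80 64
f 78 80 83
f 59 85 71
f 85 65 86
f 71 86 60
f 85 86 71
f 59 71 69
f 71 60 70
f 69 70 58
f 71 70 69
f 59 69 76
f 69 58 75
f 76 75 62
f 69 75 76
f 59 76 81
f 76 62 82
f 81 82 64
f 76 82 81
f 59 81 85
f 81 64 88
f 85 88 65
f 81 88 85
f 60 86 74
f 86 65 87
f 74 87 61
f 86 87 74
f 58 70 94
f 70 60 95
f 94 95 67
f 70 95 94
f 62 75 91
f 75 58 90
f 91 90 66
f 75 90 91
f 64 82 83
f 82 62 79
f 83 79 63
f 82 79 83
f 65 88 84
f 88 64 80
f 84 80 57
f 88 80 84
f 99 101 98
f 102 99 98
f 98 101 100
f 100 102 98
f 99 105 101
f 103 99 102
f 103 105 99
f 101 105 100
f 104 102 100
f 100 105 104
f 104 103 102
f 105 103 104



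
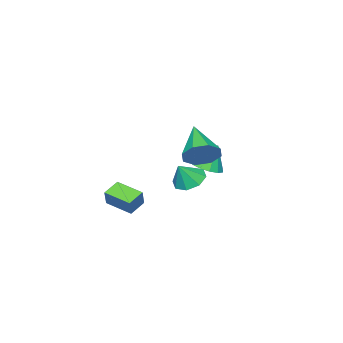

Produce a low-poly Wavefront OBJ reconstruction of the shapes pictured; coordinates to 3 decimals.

v 3.372 -4.588 -1.575
v 3.731 -4.36 -0.737
v 3.236 -3.221 -1.889
v 3.595 -2.992 -1.051
v 4.245 -4.588 -1.949
v 4.604 -4.359 -1.111
v 4.109 -3.22 -2.263
v 4.468 -2.992 -1.425
v -0.176 -2.68 0.126
v 0.627 -3.193 0.305
v -1.344 -4.12 1.234
v 0.494 -2.683 0.828
v -0.032 -2.171 0.94
v -0.642 -1.957 0.575
v -0.979 -2.166 -0.052
v -0.846 -2.676 -0.575
v -0.321 -3.188 -0.687
v 0.29 -3.402 -0.323
v 0.503 -2.848 -1.215
v 1.173 -3.118 -1.682
v 1.157 -2.972 -0.205
v 1.171 -2.465 -1.6
v 0.778 -2.036 -1.293
v 0.224 -2.083 -0.94
v -0.167 -2.577 -0.749
v -0.164 -3.23 -0.831
v 0.229 -3.659 -1.138
v 0.783 -3.613 -1.491
v -2.244 -4.051 -1.663
v -1.488 -4.296 -1.362
v -2.676 -3.729 -0.317
v -1.449 -3.829 -1.461
v -1.662 -3.432 -1.624
v -2.06 -3.232 -1.799
v -2.517 -3.292 -1.932
v -2.887 -3.592 -1.979
v -3.053 -4.038 -1.925
v -2.962 -4.488 -1.789
v -2.643 -4.799 -1.613
v -2.198 -4.873 -1.452
v -1.767 -4.685 -1.359
f 2 4 1
f 5 2 1
f 1 4 3
f 3 5 1
f 2 8 4
f 6 2 5
f 6 8 2
f 4 8 3
f 7 5 3
f 3 8 7
f 7 6 5
f 8 6 7
f 10 9 12
f 10 12 11
f 12 9 13
f 12 13 11
f 13 9 14
f 13 14 11
f 14 9 15
f 14 15 11
f 15 9 16
f 15 16 11
f 16 9 17
f 16 17 11
f 17 9 18
f 17 18 11
f 18 9 10
f 18 10 11
f 20 19 22
f 20 22 21
f 22 19 23
f 22 23 21
f 23 19 24
f 23 24 21
f 24 19 25
f 24 25 21
f 25 19 26
f 25 26 21
f 26 19 27
f 26 27 21
f 27 19 28
f 27 28 21
f 28 19 20
f 28 20 21
f 30 29 32
f 30 32 31
f 32 29 33
f 32 33 31
f 33 29 34
f 33 34 31
f 34 29 35
f 34 35 31
f 35 29 36
f 35 36 31
f 36 29 37
f 36 37 31
f 37 29 38
f 37 38 31
f 38 29 39
f 38 39 31
f 39 29 40
f 39 40 31
f 40 29 41
f 40 41 31
f 41 29 30
f 41 30 31



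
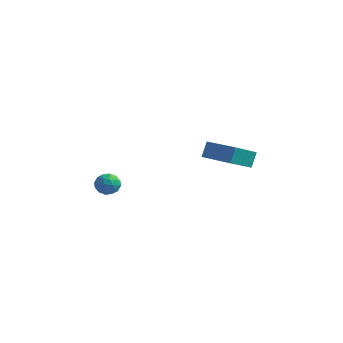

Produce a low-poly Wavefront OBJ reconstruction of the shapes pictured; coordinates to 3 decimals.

v -4.315 -3.259 -0.382
v -3.722 -2.775 -0.521
v -3.558 -4.245 -0.579
v -2.965 -3.761 -0.718
v -3.256 -3.822 0
v -3.724 -3.213 0.122
v -3.556 -3.807 -1.222
v -4.024 -3.198 -1.1
v -3.252 -3.114 -1.041
v -3.068 -3.123 -0.285
v -4.212 -3.897 -0.815
v -4.028 -3.906 -0.059
v -4.085 -2.93 -0.434
v -3.195 -4.09 -0.666
v -3.366 -4.125 -0.244
v -3.017 -3.841 -0.325
v -4.087 -3.188 -0.056
v -3.738 -2.903 -0.138
v -3.464 -3.519 0.169
v -3.542 -4.117 -0.962
v -3.193 -3.832 -1.044
v -4.263 -3.179 -0.775
v -3.914 -2.895 -0.856
v -3.816 -3.501 -1.269
v -3.46 -2.845 -0.821
v -3.015 -3.425 -0.937
v -3.363 -3.452 -1.234
v -3.638 -3.094 -1.162
v -3.352 -2.851 -0.377
v -2.907 -3.43 -0.493
v -3.078 -3.466 -0.071
v -3.353 -3.108 0.001
v -3.076 -3.05 -0.682
v -4.373 -3.59 -0.607
v -3.928 -4.169 -0.723
v -3.927 -3.912 -1.101
v -4.202 -3.554 -1.029
v -4.265 -3.595 -0.163
v -3.82 -4.175 -0.279
v -3.642 -3.926 0.062
v -3.917 -3.568 0.134
v -4.204 -3.97 -0.418
v -1.779 2.823 -0.405
v -1.804 3.387 0.573
v -1.455 4.484 -1.354
v -1.48 5.048 -0.375
v 0.36 2.532 -0.185
v 0.335 3.096 0.794
v 0.684 4.193 -1.133
v 0.659 4.757 -0.155
f 1 38 17
f 38 12 41
f 17 41 6
f 38 41 17
f 1 17 13
f 17 6 18
f 13 18 2
f 17 18 13
f 1 13 22
f 13 2 23
f 22 23 8
f 13 23 22
f 1 22 34
f 22 8 37
f 34 37 11
f 22 37 34
f 1 34 38
f 34 11 42
f 38 42 12
f 34 42 38
f 2 18 29
f 18 6 32
f 29 32 10
f 18 32 29
f 6 41 19
f 41 12 40
f 19 40 5
f 41 40 19
f 12 42 39
f 42 11 35
f 39 35 3
f 42 35 39
f 11 37 36
f 37 8 24
f 36 24 7
f 37 24 36
f 8 23 28
f 23 2 25
f 28 25 9
f 23 25 28
f 4 30 16
f 30 10 31
f 16 31 5
f 30 31 16
f 4 16 14
f 16 5 15
f 14 15 3
f 16 15 14
f 4 14 21
f 14 3 20
f 21 20 7
f 14 20 21
f 4 21 26
f 21 7 27
f 26 27 9
f 21 27 26
f 4 26 30
f 26 9 33
f 30 33 10
f 26 33 30
f 5 31 19
f 31 10 32
f 19 32 6
f 31 32 19
f 3 15 39
f 15 5 40
f 39 40 12
f 15 40 39
f 7 20 36
f 20 3 35
f 36 35 11
f 20 35 36
f 9 27 28
f 27 7 24
f 28 24 8
f 27 24 28
f 10 33 29
f 33 9 25
f 29 25 2
f 33 25 29
f 44 46 43
f 47 44 43
f 43 46 45
f 45 47 43
f 44 50 46
f 48 44 47
f 48 50 44
f 46 50 45
f 49 47 45
f 45 50 49
f 49 48 47
f 50 48 49



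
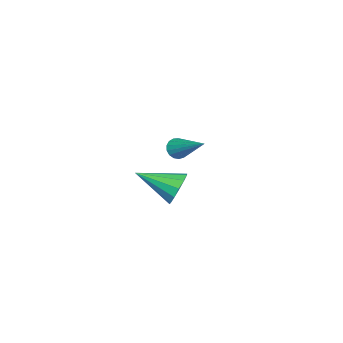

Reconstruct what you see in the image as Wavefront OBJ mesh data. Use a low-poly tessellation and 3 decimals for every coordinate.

v 3.756 4.671 1.153
v 4.065 5.021 1.886
v 4.004 2.869 1.907
v 3.58 4.98 1.947
v 3.151 4.84 1.755
v 2.914 4.647 1.372
v 2.944 4.462 0.919
v 3.232 4.343 0.54
v 3.686 4.328 0.356
v 4.162 4.422 0.425
v 4.509 4.596 0.724
v 4.617 4.793 1.16
v 4.452 4.952 1.593
v -2.032 2.64 0.172
v -1.754 2.808 -0.32
v -1.048 4.22 1.268
v -1.993 2.959 -0.323
v -2.241 3.037 -0.212
v -2.441 3.024 -0.013
v -2.547 2.923 0.228
v -2.536 2.757 0.456
v -2.409 2.565 0.62
v -2.196 2.39 0.68
v -1.946 2.272 0.625
v -1.715 2.239 0.465
v -1.557 2.298 0.239
v -1.508 2.435 -0.003
v -1.579 2.619 -0.205
f 2 1 4
f 2 4 3
f 4 1 5
f 4 5 3
f 5 1 6
f 5 6 3
f 6 1 7
f 6 7 3
f 7 1 8
f 7 8 3
f 8 1 9
f 8 9 3
f 9 1 10
f 9 10 3
f 10 1 11
f 10 11 3
f 11 1 12
f 11 12 3
f 12 1 13
f 12 13 3
f 13 1 2
f 13 2 3
f 15 14 17
f 15 17 16
f 17 14 18
f 17 18 16
f 18 14 19
f 18 19 16
f 19 14 20
f 19 20 16
f 20 14 21
f 20 21 16
f 21 14 22
f 21 22 16
f 22 14 23
f 22 23 16
f 23 14 24
f 23 24 16
f 24 14 25
f 24 25 16
f 25 14 26
f 25 26 16
f 26 14 27
f 26 27 16
f 27 14 28
f 27 28 16
f 28 14 15
f 28 15 16



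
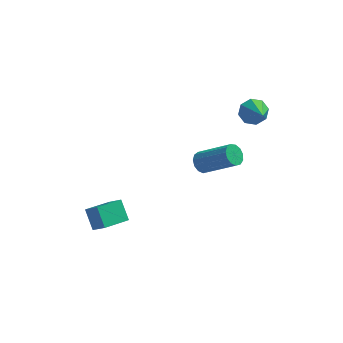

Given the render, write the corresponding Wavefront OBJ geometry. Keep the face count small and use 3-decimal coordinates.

v 0.389 0.634 -2.292
v 0.782 0.781 -2.762
v 2.423 0.312 -1.539
v 2.031 0.166 -1.068
v 0.73 1.08 -2.578
v 2.371 0.612 -1.355
v 0.57 1.238 -2.303
v 2.211 0.769 -1.08
v 0.353 1.204 -2.024
v 1.994 0.735 -0.801
v 0.147 0.989 -1.831
v 1.788 0.52 -0.607
v 0.018 0.661 -1.783
v 1.66 0.193 -0.56
v 0.007 0.325 -1.897
v 1.649 -0.143 -0.674
v 0.118 0.088 -2.137
v 1.759 -0.381 -0.913
v 0.314 0.023 -2.425
v 1.956 -0.445 -1.202
v 0.535 0.153 -2.671
v 2.176 -0.316 -1.448
v 0.709 0.436 -2.797
v 2.35 -0.033 -1.573
v 2.688 1.677 0.995
v 3.305 1.701 0.536
v 3.292 0.463 1.745
v 3.371 2.032 1.019
v 3.037 2.155 1.488
v 2.498 1.999 1.669
v 2.071 1.654 1.455
v 2.005 1.323 0.972
v 2.339 1.2 0.503
v 2.877 1.356 0.322
v -4.052 -3.721 -4.27
v -4.536 -3.098 -3.366
v -3.142 -2.591 -4.563
v -3.626 -1.967 -3.659
v -3.394 -4.093 -3.661
v -3.878 -3.469 -2.757
v -2.484 -2.962 -3.954
v -2.968 -2.339 -3.05
f 2 1 5
f 2 5 3
f 3 5 6
f 3 6 4
f 5 1 7
f 5 7 6
f 6 7 8
f 6 8 4
f 7 1 9
f 7 9 8
f 8 9 10
f 8 10 4
f 9 1 11
f 9 11 10
f 10 11 12
f 10 12 4
f 11 1 13
f 11 13 12
f 12 13 14
f 12 14 4
f 13 1 15
f 13 15 14
f 14 15 16
f 14 16 4
f 15 1 17
f 15 17 16
f 16 17 18
f 16 18 4
f 17 1 19
f 17 19 18
f 18 19 20
f 18 20 4
f 19 1 21
f 19 21 20
f 20 21 22
f 20 22 4
f 21 1 23
f 21 23 22
f 22 23 24
f 22 24 4
f 23 1 2
f 23 2 24
f 24 2 3
f 24 3 4
f 26 25 28
f 26 28 27
f 28 25 29
f 28 29 27
f 29 25 30
f 29 30 27
f 30 25 31
f 30 31 27
f 31 25 32
f 31 32 27
f 32 25 33
f 32 33 27
f 33 25 34
f 33 34 27
f 34 25 26
f 34 26 27
f 36 38 35
f 39 36 35
f 35 38 37
f 37 39 35
f 36 42 38
f 40 36 39
f 40 42 36
f 38 42 37
f 41 39 37
f 37 42 41
f 41 40 39
f 42 40 41



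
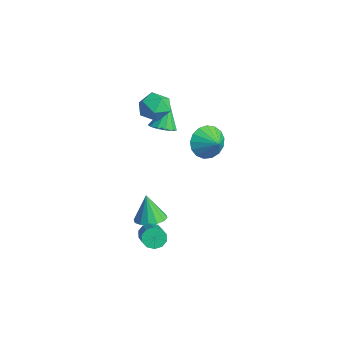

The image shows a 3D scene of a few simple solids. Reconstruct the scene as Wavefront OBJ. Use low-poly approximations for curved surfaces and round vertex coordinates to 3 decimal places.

v -0.752 1.353 1.645
v -0.291 1.887 1.563
v -1.148 1.907 3.015
v -0.638 2.014 1.411
v -1.022 1.931 1.333
v -1.32 1.665 1.355
v -1.438 1.3 1.468
v -1.338 0.952 1.638
v -1.052 0.731 1.81
v -0.67 0.708 1.929
v -0.315 0.89 1.958
v -0.099 1.219 1.888
v -0.09 1.59 1.74
v 0.904 2.932 1.182
v 1.325 2.544 0.386
v 1.816 3.108 1.578
v 1.283 2.999 0.28
v 1.155 3.439 0.381
v 0.969 3.763 0.665
v 0.768 3.896 1.068
v 0.598 3.809 1.496
v 0.499 3.521 1.853
v 0.492 3.098 2.055
v 0.58 2.637 2.058
v 0.741 2.244 1.86
v 0.941 2.008 1.506
v 1.131 1.985 1.078
v 1.27 2.178 0.674
v 2.027 -0.544 -2.471
v 2.801 -0.551 -2.271
v 1.653 -0.596 -1.029
v 2.697 -0.15 -2.283
v 2.414 0.145 -2.346
v 2.026 0.255 -2.442
v 1.639 0.152 -2.546
v 1.356 -0.138 -2.63
v 1.252 -0.537 -2.671
v 1.356 -0.938 -2.659
v 1.64 -1.233 -2.596
v 2.027 -1.344 -2.499
v 2.414 -1.24 -2.395
v 2.697 -0.95 -2.312
v -0.3 1.5 3.937
v 0.17 0.886 4.385
v -0.57 0.534 2.895
v -0.1 -0.08 3.343
v -0.883 0.205 3.665
v -0.716 0.802 4.309
v 0.316 0.618 2.971
v 0.483 1.215 3.615
v 0.551 0.341 3.787
v -0.19 0.085 4.216
v -0.21 1.335 3.064
v -0.951 1.079 3.493
v 2.727 -0.852 -2.948
v 3.018 -0.967 -3.46
v 4.564 -1.483 -2.464
v 4.273 -1.368 -1.952
v 3.079 -0.613 -3.37
v 4.625 -1.128 -2.375
v 3.005 -0.349 -3.12
v 4.552 -0.865 -2.125
v 2.825 -0.278 -2.803
v 4.372 -0.794 -1.808
v 2.608 -0.426 -2.542
v 4.154 -0.942 -1.547
v 2.436 -0.737 -2.436
v 3.982 -1.253 -1.44
v 2.375 -1.092 -2.525
v 3.921 -1.607 -1.53
v 2.448 -1.355 -2.775
v 3.995 -1.871 -1.78
v 2.628 -1.426 -3.092
v 4.175 -1.942 -2.097
v 2.846 -1.278 -3.353
v 4.392 -1.794 -2.358
f 2 1 4
f 2 4 3
f 4 1 5
f 4 5 3
f 5 1 6
f 5 6 3
f 6 1 7
f 6 7 3
f 7 1 8
f 7 8 3
f 8 1 9
f 8 9 3
f 9 1 10
f 9 10 3
f 10 1 11
f 10 11 3
f 11 1 12
f 11 12 3
f 12 1 13
f 12 13 3
f 13 1 2
f 13 2 3
f 15 14 17
f 15 17 16
f 17 14 18
f 17 18 16
f 18 14 19
f 18 19 16
f 19 14 20
f 19 20 16
f 20 14 21
f 20 21 16
f 21 14 22
f 21 22 16
f 22 14 23
f 22 23 16
f 23 14 24
f 23 24 16
f 24 14 25
f 24 25 16
f 25 14 26
f 25 26 16
f 26 14 27
f 26 27 16
f 27 14 28
f 27 28 16
f 28 14 15
f 28 15 16
f 30 29 32
f 30 32 31
f 32 29 33
f 32 33 31
f 33 29 34
f 33 34 31
f 34 29 35
f 34 35 31
f 35 29 36
f 35 36 31
f 36 29 37
f 36 37 31
f 37 29 38
f 37 38 31
f 38 29 39
f 38 39 31
f 39 29 40
f 39 40 31
f 40 29 41
f 40 41 31
f 41 29 42
f 41 42 31
f 42 29 30
f 42 30 31
f 43 54 48
f 43 48 44
f 43 44 50
f 43 50 53
f 43 53 54
f 44 48 52
f 48 54 47
f 54 53 45
f 53 50 49
f 50 44 51
f 46 52 47
f 46 47 45
f 46 45 49
f 46 49 51
f 46 51 52
f 47 52 48
f 45 47 54
f 49 45 53
f 51 49 50
f 52 51 44
f 56 55 59
f 56 59 57
f 57 59 60
f 57 60 58
f 59 55 61
f 59 61 60
f 60 61 62
f 60 62 58
f 61 55 63
f 61 63 62
f 62 63 64
f 62 64 58
f 63 55 65
f 63 65 64
f 64 65 66
f 64 66 58
f 65 55 67
f 65 67 66
f 66 67 68
f 66 68 58
f 67 55 69
f 67 69 68
f 68 69 70
f 68 70 58
f 69 55 71
f 69 71 70
f 70 71 72
f 70 72 58
f 71 55 73
f 71 73 72
f 72 73 74
f 72 74 58
f 73 55 75
f 73 75 74
f 74 75 76
f 74 76 58
f 75 55 56
f 75 56 76
f 76 56 57
f 76 57 58



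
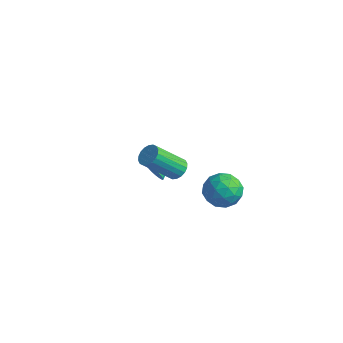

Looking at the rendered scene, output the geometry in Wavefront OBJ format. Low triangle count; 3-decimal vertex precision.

v 0.405 -1.447 3.026
v 0.767 -1.122 3.472
v 0.156 -2.488 4.961
v -0.205 -2.813 4.514
v 0.506 -0.988 3.489
v -0.104 -2.353 4.977
v 0.226 -0.944 3.414
v -0.385 -2.31 4.902
v -0.019 -1 3.262
v -0.63 -2.366 4.75
v -0.18 -1.145 3.063
v -0.791 -2.51 4.551
v -0.225 -1.349 2.857
v -0.836 -2.715 4.345
v -0.145 -1.573 2.684
v -0.756 -2.939 4.172
v 0.044 -1.772 2.579
v -0.567 -3.138 4.068
v 0.304 -1.907 2.563
v -0.306 -3.272 4.051
v 0.585 -1.95 2.638
v -0.026 -3.316 4.126
v 0.83 -1.894 2.79
v 0.219 -3.26 4.278
v 0.991 -1.75 2.989
v 0.38 -3.115 4.477
v 1.036 -1.545 3.195
v 0.425 -2.911 4.683
v 0.956 -1.321 3.368
v 0.345 -2.687 4.856
v -3.916 1.096 -1.302
v -3.446 1.236 -1.743
v -3.784 2.244 -0.798
v -3.657 1.315 -1.868
v -3.907 1.361 -1.906
v -4.159 1.366 -1.853
v -4.374 1.33 -1.715
v -4.519 1.259 -1.515
v -4.572 1.163 -1.282
v -4.526 1.057 -1.052
v -4.386 0.956 -0.86
v -4.175 0.878 -0.736
v -3.924 0.832 -0.697
v -3.673 0.826 -0.751
v -3.458 0.862 -0.888
v -3.313 0.933 -1.089
v -3.26 1.03 -1.322
v -3.306 1.136 -1.552
v -2.225 3.58 -2.827
v -1.482 4.449 -2.654
v -0.898 2.351 -2.346
v -0.155 3.22 -2.173
v -1.053 3.075 -1.458
v -1.873 3.834 -1.755
v -0.507 2.966 -3.245
v -1.327 3.725 -3.542
v -0.42 4.07 -2.911
v -0.758 4.137 -1.807
v -1.622 2.663 -3.193
v -1.96 2.73 -2.089
v -1.97 4.122 -2.783
v -0.41 2.678 -2.217
v -0.938 2.592 -1.797
v -0.502 3.103 -1.695
v -2.2 3.761 -2.255
v -1.763 4.272 -2.153
v -1.511 3.464 -1.45
v -0.617 2.528 -2.847
v -0.18 3.039 -2.745
v -1.878 3.697 -3.305
v -1.442 4.208 -3.203
v -0.869 3.336 -3.55
v -0.909 4.41 -2.832
v -0.13 3.688 -2.549
v -0.336 3.538 -3.179
v -0.818 3.985 -3.354
v -1.108 4.45 -2.183
v -0.328 3.728 -1.9
v -0.856 3.642 -1.48
v -1.338 4.089 -1.655
v -0.484 4.227 -2.335
v -2.052 3.072 -3.1
v -1.272 2.35 -2.817
v -1.042 2.711 -3.345
v -1.524 3.158 -3.52
v -2.25 3.112 -2.451
v -1.471 2.39 -2.168
v -1.562 2.815 -1.646
v -2.044 3.262 -1.821
v -1.896 2.573 -2.665
f 2 1 5
f 2 5 3
f 3 5 6
f 3 6 4
f 5 1 7
f 5 7 6
f 6 7 8
f 6 8 4
f 7 1 9
f 7 9 8
f 8 9 10
f 8 10 4
f 9 1 11
f 9 11 10
f 10 11 12
f 10 12 4
f 11 1 13
f 11 13 12
f 12 13 14
f 12 14 4
f 13 1 15
f 13 15 14
f 14 15 16
f 14 16 4
f 15 1 17
f 15 17 16
f 16 17 18
f 16 18 4
f 17 1 19
f 17 19 18
f 18 19 20
f 18 20 4
f 19 1 21
f 19 21 20
f 20 21 22
f 20 22 4
f 21 1 23
f 21 23 22
f 22 23 24
f 22 24 4
f 23 1 25
f 23 25 24
f 24 25 26
f 24 26 4
f 25 1 27
f 25 27 26
f 26 27 28
f 26 28 4
f 27 1 29
f 27 29 28
f 28 29 30
f 28 30 4
f 29 1 2
f 29 2 30
f 30 2 3
f 30 3 4
f 32 31 34
f 32 34 33
f 34 31 35
f 34 35 33
f 35 31 36
f 35 36 33
f 36 31 37
f 36 37 33
f 37 31 38
f 37 38 33
f 38 31 39
f 38 39 33
f 39 31 40
f 39 40 33
f 40 31 41
f 40 41 33
f 41 31 42
f 41 42 33
f 42 31 43
f 42 43 33
f 43 31 44
f 43 44 33
f 44 31 45
f 44 45 33
f 45 31 46
f 45 46 33
f 46 31 47
f 46 47 33
f 47 31 48
f 47 48 33
f 48 31 32
f 48 32 33
f 49 86 65
f 86 60 89
f 65 89 54
f 86 89 65
f 49 65 61
f 65 54 66
f 61 66 50
f 65 66 61
f 49 61 70
f 61 50 71
f 70 71 56
f 61 71 70
f 49 70 82
f 70 56 85
f 82 85 59
f 70 85 82
f 49 82 86
f 82 59 90
f 86 90 60
f 82 90 86
f 50 66 77
f 66 54 80
f 77 80 58
f 66 80 77
f 54 89 67
f 89 60 88
f 67 88 53
f 89 88 67
f 60 90 87
f 90 59 83
f 87 83 51
f 90 83 87
f 59 85 84
f 85 56 72
f 84 72 55
f 85 72 84
f 56 71 76
f 71 50 73
f 76 73 57
f 71 73 76
f 52 78 64
f 78 58 79
f 64 79 53
f 78 79 64
f 52 64 62
f 64 53 63
f 62 63 51
f 64 63 62
f 52 62 69
f 62 51 68
f 69 68 55
f 62 68 69
f 52 69 74
f 69 55 75
f 74 75 57
f 69 75 74
f 52 74 78
f 74 57 81
f 78 81 58
f 74 81 78
f 53 79 67
f 79 58 80
f 67 80 54
f 79 80 67
f 51 63 87
f 63 53 88
f 87 88 60
f 63 88 87
f 55 68 84
f 68 51 83
f 84 83 59
f 68 83 84
f 57 75 76
f 75 55 72
f 76 72 56
f 75 72 76
f 58 81 77
f 81 57 73
f 77 73 50
f 81 73 77



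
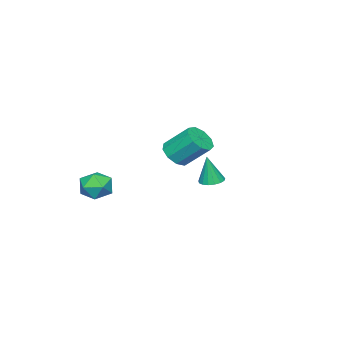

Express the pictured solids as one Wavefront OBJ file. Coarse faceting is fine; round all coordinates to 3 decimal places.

v 0.331 -2.748 1.421
v 1.272 -2.597 1.121
v 0.308 -4.163 0.639
v 1.249 -4.012 0.339
v 1.054 -4.189 1.303
v 1.068 -3.315 1.786
v 0.512 -3.445 -0.026
v 0.526 -2.571 0.457
v 1.383 -3.028 0.227
v 1.719 -3.488 1.048
v -0.139 -3.272 0.712
v 0.197 -3.732 1.533
v -3.304 -1.334 2.204
v -2.589 -1.643 2.694
v -2.902 -0.315 3.987
v -3.616 -0.006 3.496
v -2.397 -1.203 2.288
v -2.71 0.126 3.58
v -2.629 -0.824 1.842
v -2.942 0.505 3.135
v -3.177 -0.684 1.566
v -3.49 0.645 2.858
v -3.784 -0.848 1.588
v -4.097 0.481 2.881
v -4.166 -1.24 1.898
v -4.479 0.089 3.191
v -4.145 -1.676 2.351
v -4.458 -0.348 3.644
v -3.73 -1.952 2.735
v -4.043 -0.624 4.028
v -3.115 -1.939 2.871
v -3.428 -0.611 4.164
v 0.839 3.552 2.906
v 1.346 3.159 2.801
v 1.041 3.388 4.494
v 1.473 3.442 2.814
v 1.456 3.751 2.848
v 1.296 4.014 2.895
v 1.033 4.172 2.945
v 0.725 4.187 2.986
v 0.443 4.057 3.008
v 0.252 3.811 3.007
v 0.196 3.506 2.982
v 0.287 3.212 2.94
v 0.505 2.995 2.89
v 0.799 2.906 2.844
v 1.103 2.965 2.812
f 1 12 6
f 1 6 2
f 1 2 8
f 1 8 11
f 1 11 12
f 2 6 10
f 6 12 5
f 12 11 3
f 11 8 7
f 8 2 9
f 4 10 5
f 4 5 3
f 4 3 7
f 4 7 9
f 4 9 10
f 5 10 6
f 3 5 12
f 7 3 11
f 9 7 8
f 10 9 2
f 14 13 17
f 14 17 15
f 15 17 18
f 15 18 16
f 17 13 19
f 17 19 18
f 18 19 20
f 18 20 16
f 19 13 21
f 19 21 20
f 20 21 22
f 20 22 16
f 21 13 23
f 21 23 22
f 22 23 24
f 22 24 16
f 23 13 25
f 23 25 24
f 24 25 26
f 24 26 16
f 25 13 27
f 25 27 26
f 26 27 28
f 26 28 16
f 27 13 29
f 27 29 28
f 28 29 30
f 28 30 16
f 29 13 31
f 29 31 30
f 30 31 32
f 30 32 16
f 31 13 14
f 31 14 32
f 32 14 15
f 32 15 16
f 34 33 36
f 34 36 35
f 36 33 37
f 36 37 35
f 37 33 38
f 37 38 35
f 38 33 39
f 38 39 35
f 39 33 40
f 39 40 35
f 40 33 41
f 40 41 35
f 41 33 42
f 41 42 35
f 42 33 43
f 42 43 35
f 43 33 44
f 43 44 35
f 44 33 45
f 44 45 35
f 45 33 46
f 45 46 35
f 46 33 47
f 46 47 35
f 47 33 34
f 47 34 35



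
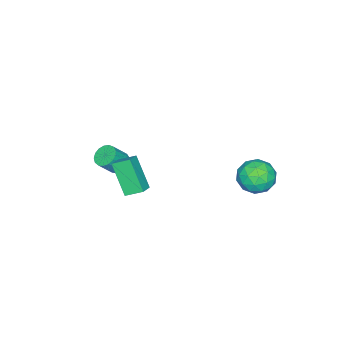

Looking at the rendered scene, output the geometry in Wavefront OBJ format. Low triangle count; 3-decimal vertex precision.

v 3.03 -1.092 -2.851
v 2.532 -2.175 -1.245
v 2.678 -0.243 -2.387
v 2.18 -1.325 -0.781
v 3.8 -0.955 -2.519
v 3.302 -2.037 -0.913
v 3.448 -0.105 -2.055
v 2.95 -1.188 -0.449
v 0.625 -3.44 -3.52
v 1.174 -3.176 -3.822
v 1.864 -3.535 -2.882
v 1.315 -3.8 -2.58
v 1.058 -2.93 -3.643
v 1.748 -3.29 -2.703
v 0.842 -2.802 -3.435
v 1.532 -3.161 -2.495
v 0.577 -2.819 -3.247
v 1.267 -3.178 -2.308
v 0.323 -2.979 -3.122
v 1.013 -3.338 -2.182
v 0.138 -3.245 -3.088
v 0.828 -3.604 -2.148
v 0.065 -3.555 -3.152
v 0.755 -3.914 -2.212
v 0.12 -3.839 -3.301
v 0.809 -4.198 -2.361
v 0.29 -4.032 -3.5
v 0.98 -4.391 -2.56
v 0.538 -4.089 -3.704
v 1.228 -4.448 -2.764
v 0.805 -3.998 -3.865
v 1.495 -4.357 -2.925
v 1.031 -3.779 -3.948
v 1.721 -4.138 -3.008
v 1.164 -3.482 -3.932
v 1.854 -3.841 -2.992
v -3.116 3.496 -4.284
v -2.13 3.939 -4.062
v -2.55 1.921 -3.658
v -1.564 2.364 -3.436
v -2.45 2.666 -2.85
v -2.799 3.639 -3.237
v -1.881 2.221 -4.483
v -2.23 3.194 -4.87
v -1.366 3.151 -4.185
v -1.718 3.426 -3.175
v -2.962 2.434 -4.545
v -3.314 2.709 -3.535
v -2.672 3.855 -4.228
v -2.008 2.005 -3.492
v -2.528 2.182 -3.147
v -1.948 2.442 -3.017
v -3.066 3.679 -3.743
v -2.486 3.94 -3.612
v -2.674 3.192 -2.9
v -2.194 1.92 -4.108
v -1.614 2.181 -3.977
v -2.732 3.418 -4.703
v -2.152 3.678 -4.573
v -2.006 2.668 -4.82
v -1.644 3.653 -4.17
v -1.311 2.727 -3.801
v -1.498 2.643 -4.417
v -1.703 3.215 -4.645
v -1.85 3.814 -3.576
v -1.518 2.889 -3.208
v -2.039 3.066 -2.864
v -2.244 3.638 -3.091
v -1.402 3.351 -3.648
v -3.162 2.971 -4.512
v -2.83 2.046 -4.144
v -2.436 2.222 -4.629
v -2.641 2.794 -4.856
v -3.369 3.133 -3.919
v -3.036 2.207 -3.55
v -2.977 2.645 -3.075
v -3.182 3.217 -3.303
v -3.278 2.509 -4.072
f 2 4 1
f 5 2 1
f 1 4 3
f 3 5 1
f 2 8 4
f 6 2 5
f 6 8 2
f 4 8 3
f 7 5 3
f 3 8 7
f 7 6 5
f 8 6 7
f 10 9 13
f 10 13 11
f 11 13 14
f 11 14 12
f 13 9 15
f 13 15 14
f 14 15 16
f 14 16 12
f 15 9 17
f 15 17 16
f 16 17 18
f 16 18 12
f 17 9 19
f 17 19 18
f 18 19 20
f 18 20 12
f 19 9 21
f 19 21 20
f 20 21 22
f 20 22 12
f 21 9 23
f 21 23 22
f 22 23 24
f 22 24 12
f 23 9 25
f 23 25 24
f 24 25 26
f 24 26 12
f 25 9 27
f 25 27 26
f 26 27 28
f 26 28 12
f 27 9 29
f 27 29 28
f 28 29 30
f 28 30 12
f 29 9 31
f 29 31 30
f 30 31 32
f 30 32 12
f 31 9 33
f 31 33 32
f 32 33 34
f 32 34 12
f 33 9 35
f 33 35 34
f 34 35 36
f 34 36 12
f 35 9 10
f 35 10 36
f 36 10 11
f 36 11 12
f 37 74 53
f 74 48 77
f 53 77 42
f 74 77 53
f 37 53 49
f 53 42 54
f 49 54 38
f 53 54 49
f 37 49 58
f 49 38 59
f 58 59 44
f 49 59 58
f 37 58 70
f 58 44 73
f 70 73 47
f 58 73 70
f 37 70 74
f 70 47 78
f 74 78 48
f 70 78 74
f 38 54 65
f 54 42 68
f 65 68 46
f 54 68 65
f 42 77 55
f 77 48 76
f 55 76 41
f 77 76 55
f 48 78 75
f 78 47 71
f 75 71 39
f 78 71 75
f 47 73 72
f 73 44 60
f 72 60 43
f 73 60 72
f 44 59 64
f 59 38 61
f 64 61 45
f 59 61 64
f 40 66 52
f 66 46 67
f 52 67 41
f 66 67 52
f 40 52 50
f 52 41 51
f 50 51 39
f 52 51 50
f 40 50 57
f 50 39 56
f 57 56 43
f 50 56 57
f 40 57 62
f 57 43 63
f 62 63 45
f 57 63 62
f 40 62 66
f 62 45 69
f 66 69 46
f 62 69 66
f 41 67 55
f 67 46 68
f 55 68 42
f 67 68 55
f 39 51 75
f 51 41 76
f 75 76 48
f 51 76 75
f 43 56 72
f 56 39 71
f 72 71 47
f 56 71 72
f 45 63 64
f 63 43 60
f 64 60 44
f 63 60 64
f 46 69 65
f 69 45 61
f 65 61 38
f 69 61 65



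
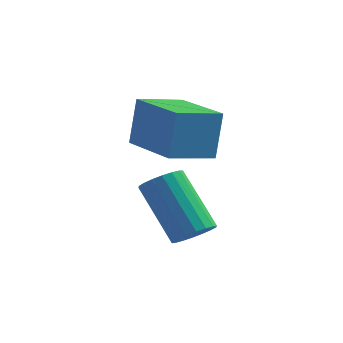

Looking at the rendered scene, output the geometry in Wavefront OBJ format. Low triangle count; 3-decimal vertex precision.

v 0.825 2.794 0.995
v 0.905 3.126 2.507
v 1.713 3.879 0.711
v 1.793 4.21 2.223
v 2.507 1.47 1.197
v 2.587 1.801 2.709
v 3.395 2.554 0.913
v 3.475 2.886 2.425
v 3.356 1.155 -1.303
v 3.874 1.162 -0.911
v 2.683 1.772 0.655
v 2.164 1.765 0.263
v 3.871 1.431 -1.018
v 2.679 2.041 0.547
v 3.766 1.645 -1.182
v 2.574 2.255 0.384
v 3.579 1.762 -1.369
v 2.387 2.372 0.196
v 3.348 1.759 -1.544
v 2.157 2.369 0.022
v 3.119 1.636 -1.671
v 1.927 2.246 -0.105
v 2.937 1.418 -1.724
v 1.745 2.028 -0.159
v 2.837 1.148 -1.695
v 1.646 1.758 -0.129
v 2.841 0.879 -1.587
v 1.649 1.489 -0.022
v 2.946 0.665 -1.424
v 1.754 1.275 0.142
v 3.133 0.548 -1.236
v 1.941 1.158 0.329
v 3.363 0.551 -1.062
v 2.172 1.161 0.504
v 3.593 0.674 -0.935
v 2.401 1.284 0.631
v 3.775 0.892 -0.881
v 2.583 1.502 0.684
f 2 4 1
f 5 2 1
f 1 4 3
f 3 5 1
f 2 8 4
f 6 2 5
f 6 8 2
f 4 8 3
f 7 5 3
f 3 8 7
f 7 6 5
f 8 6 7
f 10 9 13
f 10 13 11
f 11 13 14
f 11 14 12
f 13 9 15
f 13 15 14
f 14 15 16
f 14 16 12
f 15 9 17
f 15 17 16
f 16 17 18
f 16 18 12
f 17 9 19
f 17 19 18
f 18 19 20
f 18 20 12
f 19 9 21
f 19 21 20
f 20 21 22
f 20 22 12
f 21 9 23
f 21 23 22
f 22 23 24
f 22 24 12
f 23 9 25
f 23 25 24
f 24 25 26
f 24 26 12
f 25 9 27
f 25 27 26
f 26 27 28
f 26 28 12
f 27 9 29
f 27 29 28
f 28 29 30
f 28 30 12
f 29 9 31
f 29 31 30
f 30 31 32
f 30 32 12
f 31 9 33
f 31 33 32
f 32 33 34
f 32 34 12
f 33 9 35
f 33 35 34
f 34 35 36
f 34 36 12
f 35 9 37
f 35 37 36
f 36 37 38
f 36 38 12
f 37 9 10
f 37 10 38
f 38 10 11
f 38 11 12



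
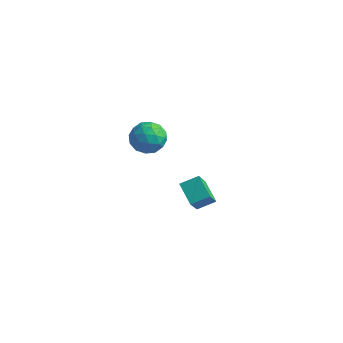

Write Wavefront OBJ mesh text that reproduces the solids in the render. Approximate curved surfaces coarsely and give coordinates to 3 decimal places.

v 0.858 -1.882 3.1
v 1.426 -1.526 3.854
v 2.054 -2.914 2.686
v 2.622 -2.558 3.44
v 1.797 -3.102 3.644
v 1.058 -2.464 3.899
v 2.422 -1.976 2.641
v 1.683 -1.338 2.896
v 2.393 -1.584 3.57
v 2.006 -2.28 4.19
v 1.474 -2.16 2.35
v 1.087 -2.856 2.97
v 1.037 -1.613 3.513
v 2.443 -2.827 3.027
v 1.958 -3.147 3.147
v 2.292 -2.937 3.59
v 0.82 -2.165 3.54
v 1.154 -1.956 3.983
v 1.372 -2.882 3.86
v 2.326 -2.484 2.557
v 2.66 -2.275 3
v 1.188 -1.503 2.95
v 1.522 -1.293 3.393
v 2.108 -1.558 2.68
v 1.939 -1.438 3.79
v 2.642 -2.045 3.547
v 2.525 -1.702 3.076
v 2.09 -1.327 3.227
v 1.712 -1.847 4.154
v 2.415 -2.454 3.911
v 1.93 -2.774 4.031
v 1.496 -2.399 4.181
v 2.28 -1.881 3.987
v 1.065 -1.986 2.629
v 1.768 -2.593 2.386
v 1.984 -2.041 2.359
v 1.55 -1.666 2.509
v 0.838 -2.395 2.993
v 1.541 -3.002 2.75
v 1.39 -3.113 3.313
v 0.955 -2.738 3.464
v 1.2 -2.559 2.553
v 2.78 0.726 -4.317
v 3.065 -0.355 -2.906
v 1.705 1.345 -3.626
v 1.99 0.264 -2.215
v 3.49 1.476 -3.885
v 3.775 0.395 -2.474
v 2.415 2.095 -3.194
v 2.7 1.014 -1.783
f 1 38 17
f 38 12 41
f 17 41 6
f 38 41 17
f 1 17 13
f 17 6 18
f 13 18 2
f 17 18 13
f 1 13 22
f 13 2 23
f 22 23 8
f 13 23 22
f 1 22 34
f 22 8 37
f 34 37 11
f 22 37 34
f 1 34 38
f 34 11 42
f 38 42 12
f 34 42 38
f 2 18 29
f 18 6 32
f 29 32 10
f 18 32 29
f 6 41 19
f 41 12 40
f 19 40 5
f 41 40 19
f 12 42 39
f 42 11 35
f 39 35 3
f 42 35 39
f 11 37 36
f 37 8 24
f 36 24 7
f 37 24 36
f 8 23 28
f 23 2 25
f 28 25 9
f 23 25 28
f 4 30 16
f 30 10 31
f 16 31 5
f 30 31 16
f 4 16 14
f 16 5 15
f 14 15 3
f 16 15 14
f 4 14 21
f 14 3 20
f 21 20 7
f 14 20 21
f 4 21 26
f 21 7 27
f 26 27 9
f 21 27 26
f 4 26 30
f 26 9 33
f 30 33 10
f 26 33 30
f 5 31 19
f 31 10 32
f 19 32 6
f 31 32 19
f 3 15 39
f 15 5 40
f 39 40 12
f 15 40 39
f 7 20 36
f 20 3 35
f 36 35 11
f 20 35 36
f 9 27 28
f 27 7 24
f 28 24 8
f 27 24 28
f 10 33 29
f 33 9 25
f 29 25 2
f 33 25 29
f 44 46 43
f 47 44 43
f 43 46 45
f 45 47 43
f 44 50 46
f 48 44 47
f 48 50 44
f 46 50 45
f 49 47 45
f 45 50 49
f 49 48 47
f 50 48 49

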